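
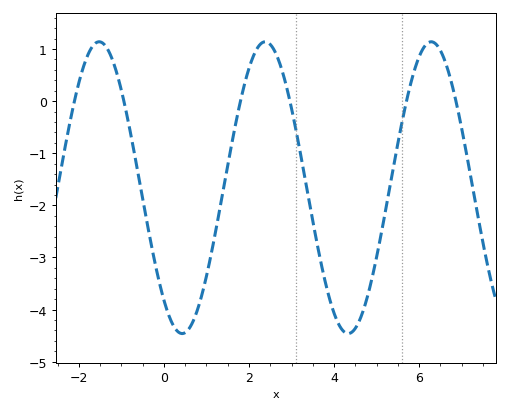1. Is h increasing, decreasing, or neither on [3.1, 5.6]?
neither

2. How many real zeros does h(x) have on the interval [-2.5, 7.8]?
6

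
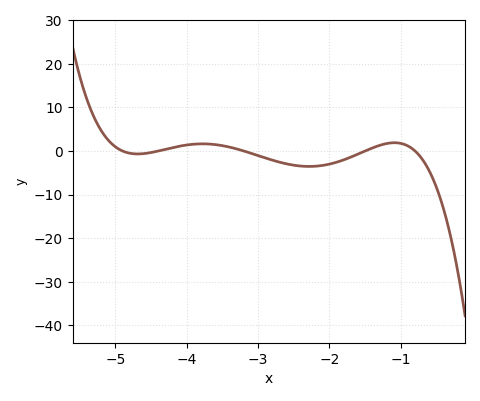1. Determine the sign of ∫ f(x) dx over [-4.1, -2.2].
negative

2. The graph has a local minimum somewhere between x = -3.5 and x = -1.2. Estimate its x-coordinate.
-2.29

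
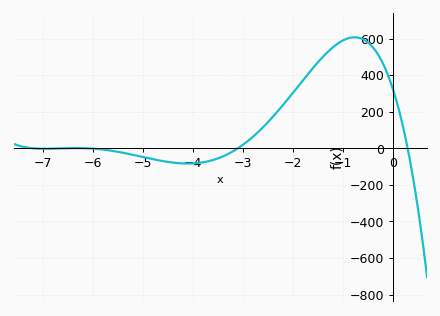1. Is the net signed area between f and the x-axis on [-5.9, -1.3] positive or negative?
positive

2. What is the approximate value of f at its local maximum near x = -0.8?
608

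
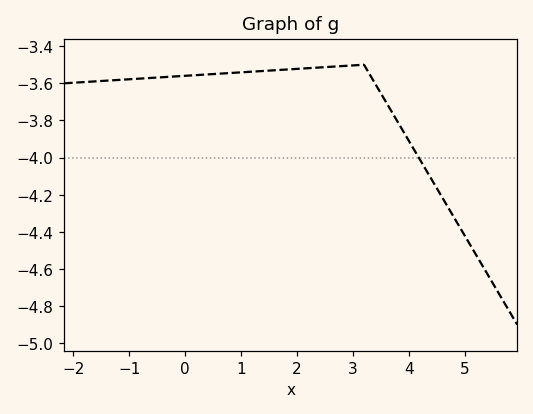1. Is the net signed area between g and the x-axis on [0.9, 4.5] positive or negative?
negative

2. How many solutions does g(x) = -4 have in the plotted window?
1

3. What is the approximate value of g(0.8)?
-3.54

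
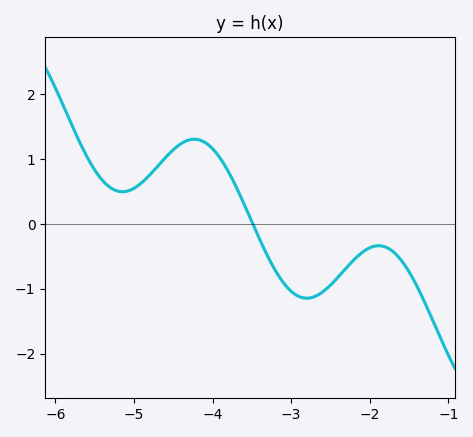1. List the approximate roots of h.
-3.49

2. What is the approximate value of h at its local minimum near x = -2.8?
-1.14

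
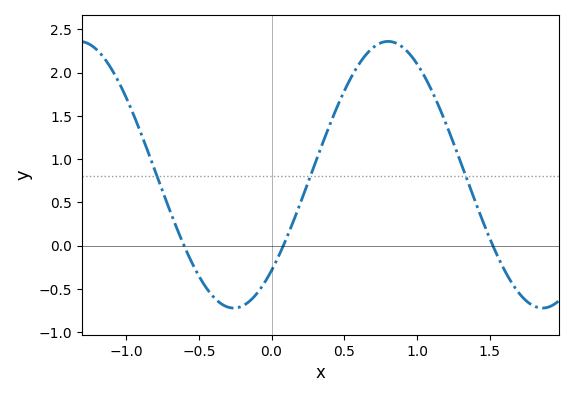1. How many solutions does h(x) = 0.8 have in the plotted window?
3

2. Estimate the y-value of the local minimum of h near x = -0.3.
-0.7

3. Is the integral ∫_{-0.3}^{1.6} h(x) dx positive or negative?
positive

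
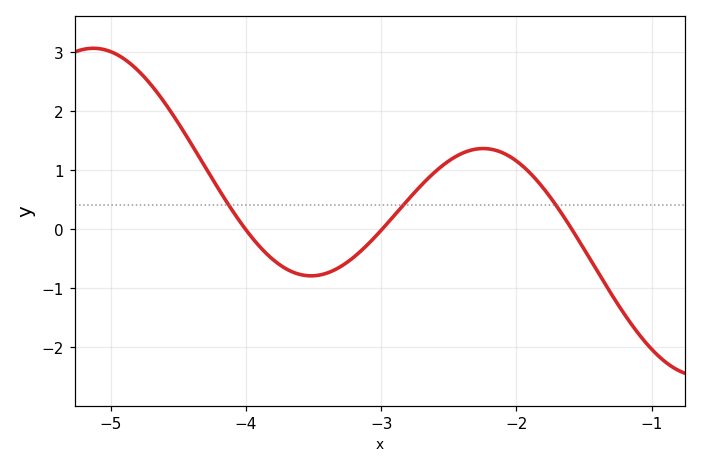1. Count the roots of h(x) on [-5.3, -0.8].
3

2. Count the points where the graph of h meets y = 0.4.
3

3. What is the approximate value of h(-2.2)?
1.4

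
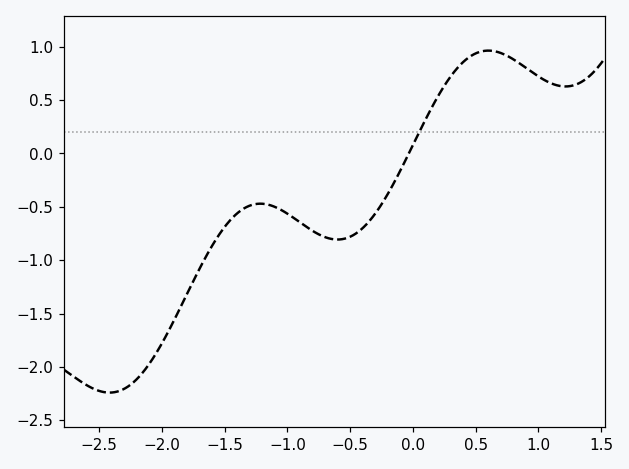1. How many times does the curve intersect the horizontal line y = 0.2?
1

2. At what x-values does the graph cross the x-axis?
-0.033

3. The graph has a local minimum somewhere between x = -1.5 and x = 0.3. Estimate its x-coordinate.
-0.602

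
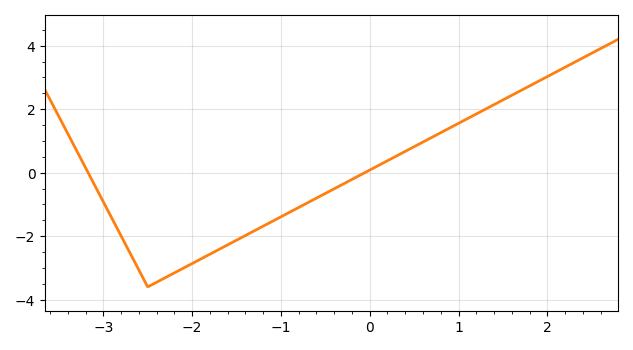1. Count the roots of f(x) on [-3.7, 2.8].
2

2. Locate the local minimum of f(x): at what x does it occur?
-2.5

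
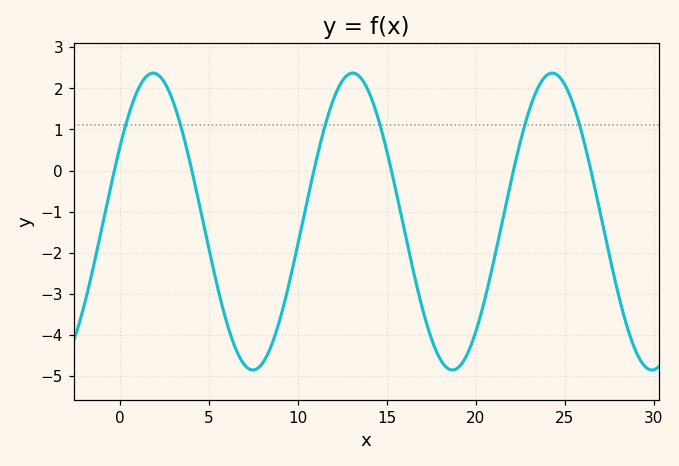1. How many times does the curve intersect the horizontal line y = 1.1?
6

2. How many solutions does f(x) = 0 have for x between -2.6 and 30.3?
6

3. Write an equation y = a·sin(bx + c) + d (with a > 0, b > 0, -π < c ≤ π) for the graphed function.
y = 3.61sin(0.56x + 0.53) - 1.24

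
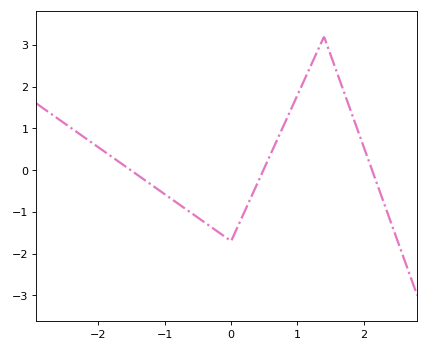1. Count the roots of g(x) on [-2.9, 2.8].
3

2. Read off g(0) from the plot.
-1.7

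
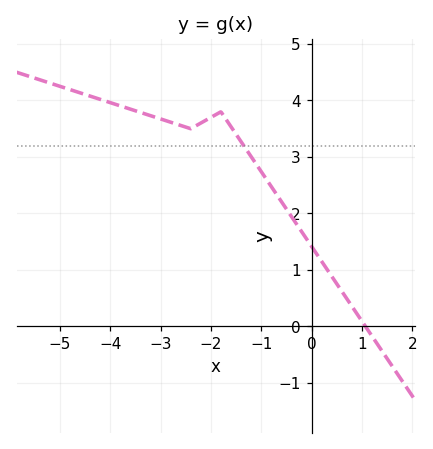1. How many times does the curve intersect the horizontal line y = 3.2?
1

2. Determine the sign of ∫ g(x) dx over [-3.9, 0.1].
positive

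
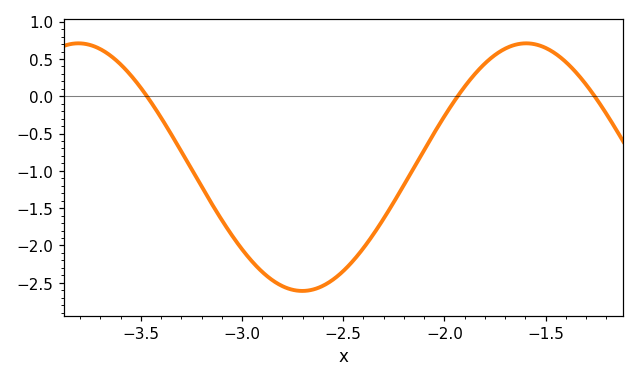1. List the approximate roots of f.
-3.47, -1.93, -1.26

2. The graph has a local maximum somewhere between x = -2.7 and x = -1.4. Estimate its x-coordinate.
-1.6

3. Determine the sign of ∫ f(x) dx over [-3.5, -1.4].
negative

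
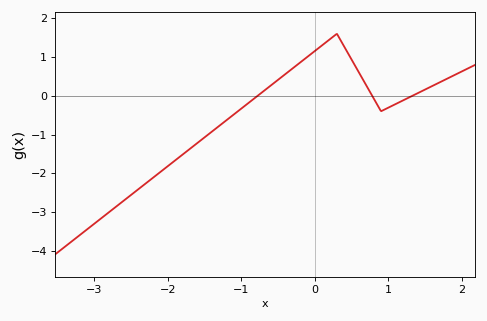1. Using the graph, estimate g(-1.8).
-1.5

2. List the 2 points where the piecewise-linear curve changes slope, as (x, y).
(0.3, 1.6); (0.9, -0.4)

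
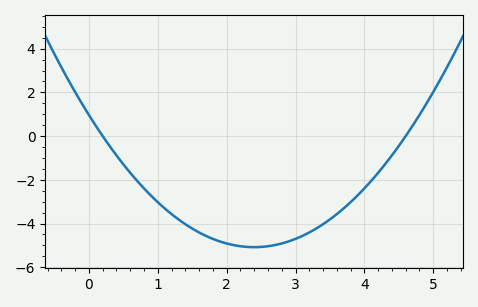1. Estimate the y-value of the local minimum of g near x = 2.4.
-5.08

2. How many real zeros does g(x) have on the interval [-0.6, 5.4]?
2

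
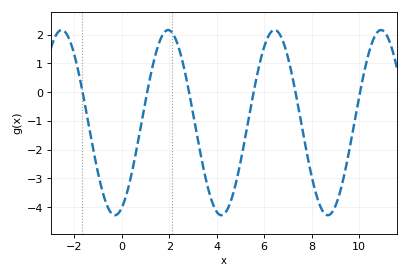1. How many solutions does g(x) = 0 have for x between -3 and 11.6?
6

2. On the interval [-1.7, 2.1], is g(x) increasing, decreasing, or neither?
neither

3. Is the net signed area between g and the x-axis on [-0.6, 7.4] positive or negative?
negative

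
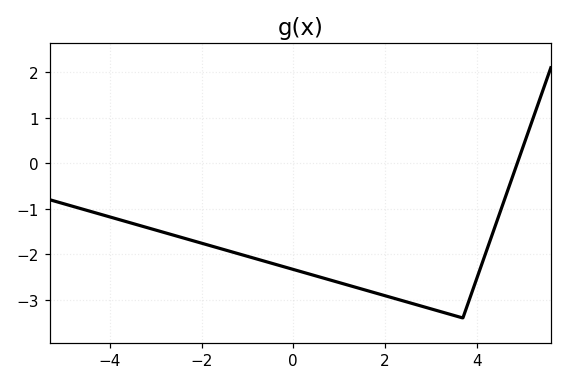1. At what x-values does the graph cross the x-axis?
4.8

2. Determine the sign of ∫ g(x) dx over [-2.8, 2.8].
negative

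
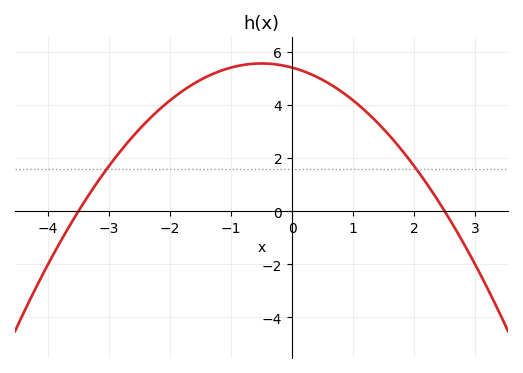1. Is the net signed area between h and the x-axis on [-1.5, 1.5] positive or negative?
positive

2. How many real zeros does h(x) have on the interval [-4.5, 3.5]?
2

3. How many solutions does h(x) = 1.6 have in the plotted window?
2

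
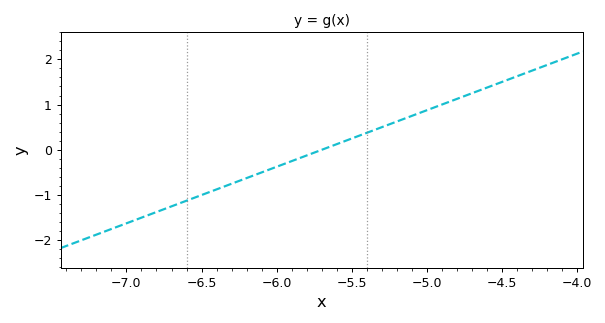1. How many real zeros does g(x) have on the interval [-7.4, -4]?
1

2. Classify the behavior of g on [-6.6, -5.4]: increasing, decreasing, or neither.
increasing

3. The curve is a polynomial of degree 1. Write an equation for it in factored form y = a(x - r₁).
y = 1.25(x + 5.7)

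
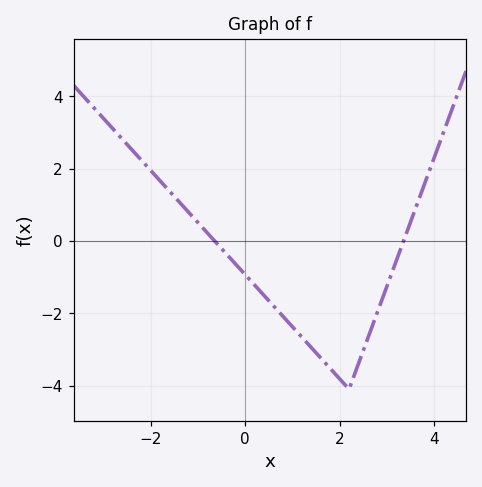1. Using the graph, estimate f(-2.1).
2.09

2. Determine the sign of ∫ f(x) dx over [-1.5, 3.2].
negative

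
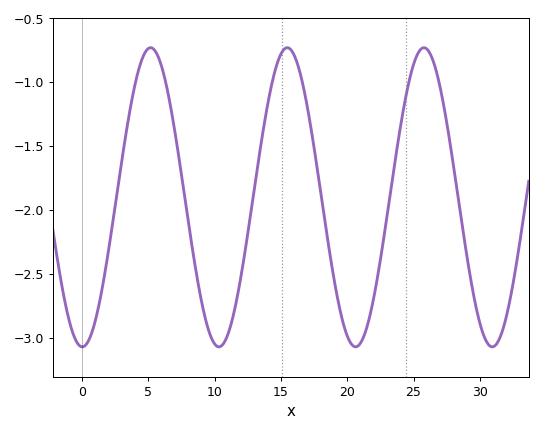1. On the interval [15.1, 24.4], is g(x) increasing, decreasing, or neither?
neither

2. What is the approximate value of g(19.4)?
-2.75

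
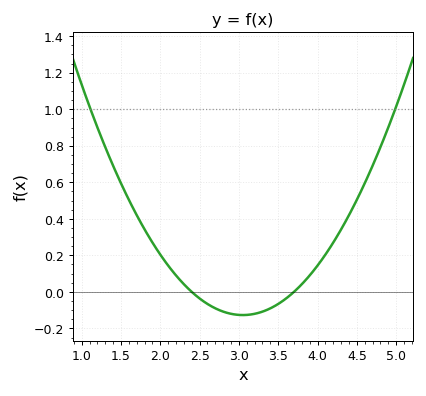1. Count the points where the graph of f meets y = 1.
2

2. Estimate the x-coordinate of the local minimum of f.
3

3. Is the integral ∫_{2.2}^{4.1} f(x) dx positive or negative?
negative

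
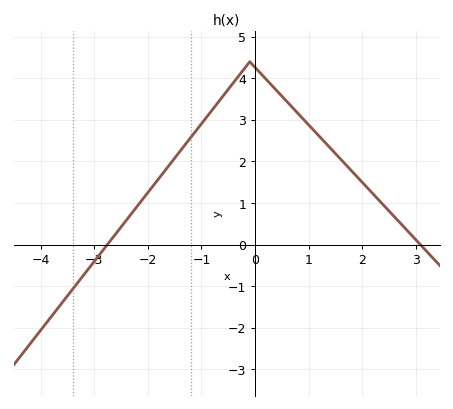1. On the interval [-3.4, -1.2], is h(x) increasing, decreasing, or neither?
increasing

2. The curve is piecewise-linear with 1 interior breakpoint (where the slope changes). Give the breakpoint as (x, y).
(-0.1, 4.4)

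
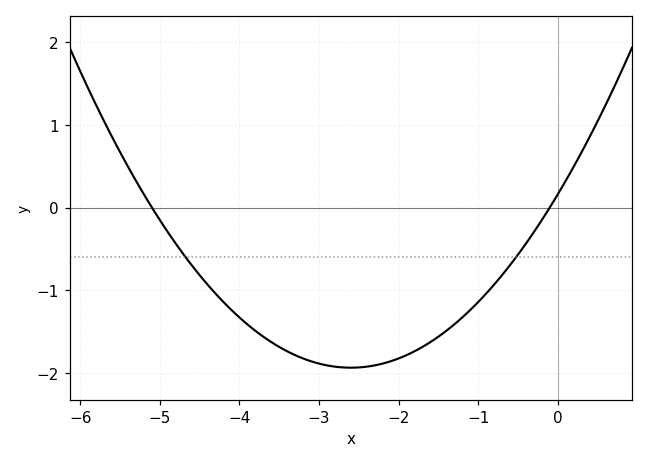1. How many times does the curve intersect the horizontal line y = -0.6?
2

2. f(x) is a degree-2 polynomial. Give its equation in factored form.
y = 0.31(x + 5.1)(x + 0.1)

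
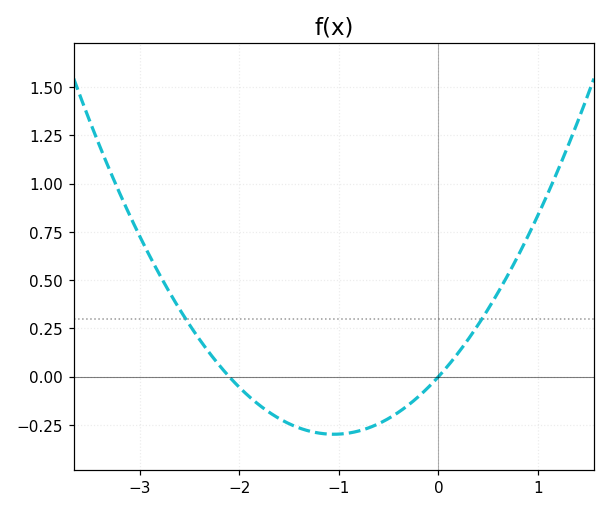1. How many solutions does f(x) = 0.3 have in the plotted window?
2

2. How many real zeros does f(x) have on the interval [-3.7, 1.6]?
2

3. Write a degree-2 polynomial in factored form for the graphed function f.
y = 0.27(x + 2.1)(x - 0)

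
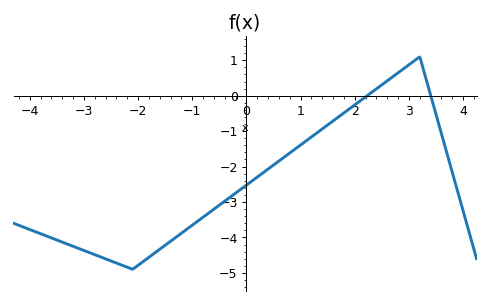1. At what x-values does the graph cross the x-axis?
2.2, 3.4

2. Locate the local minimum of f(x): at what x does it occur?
-2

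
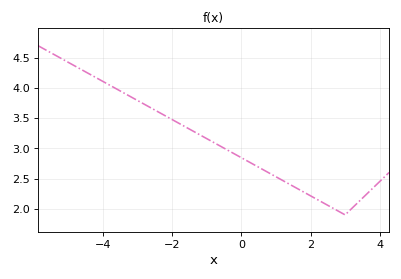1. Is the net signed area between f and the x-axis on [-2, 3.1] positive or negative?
positive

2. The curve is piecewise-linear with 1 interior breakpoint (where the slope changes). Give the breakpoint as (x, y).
(3, 1.9)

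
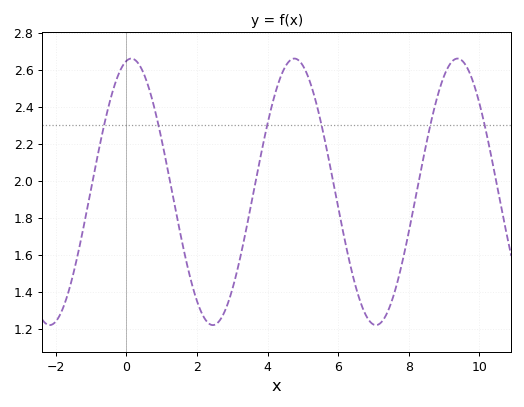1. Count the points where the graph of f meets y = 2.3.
6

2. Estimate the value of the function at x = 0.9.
2.31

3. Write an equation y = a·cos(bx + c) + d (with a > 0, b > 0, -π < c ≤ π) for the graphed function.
y = 0.72cos(1.36x - 0.19) + 1.94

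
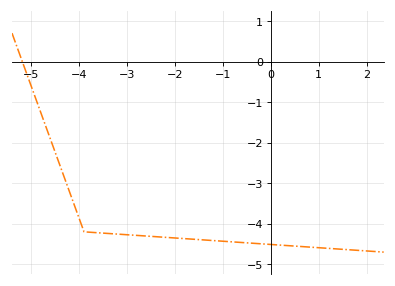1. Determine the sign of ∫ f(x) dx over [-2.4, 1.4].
negative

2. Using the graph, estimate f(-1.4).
-4.4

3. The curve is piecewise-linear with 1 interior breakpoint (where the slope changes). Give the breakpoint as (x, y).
(-3.9, -4.2)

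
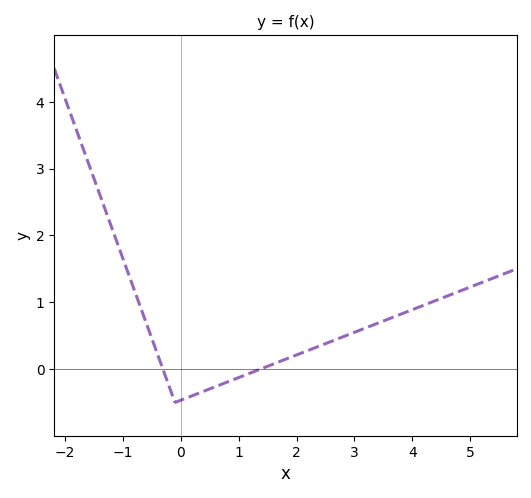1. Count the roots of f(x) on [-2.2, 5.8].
2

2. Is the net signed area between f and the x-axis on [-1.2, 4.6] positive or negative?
positive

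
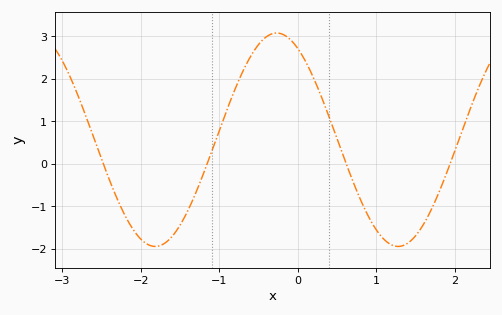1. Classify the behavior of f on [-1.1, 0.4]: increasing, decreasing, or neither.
neither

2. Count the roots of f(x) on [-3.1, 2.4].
4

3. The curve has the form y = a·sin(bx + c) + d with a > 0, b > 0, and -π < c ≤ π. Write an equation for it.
y = 2.51sin(2x + 2.1) + 0.57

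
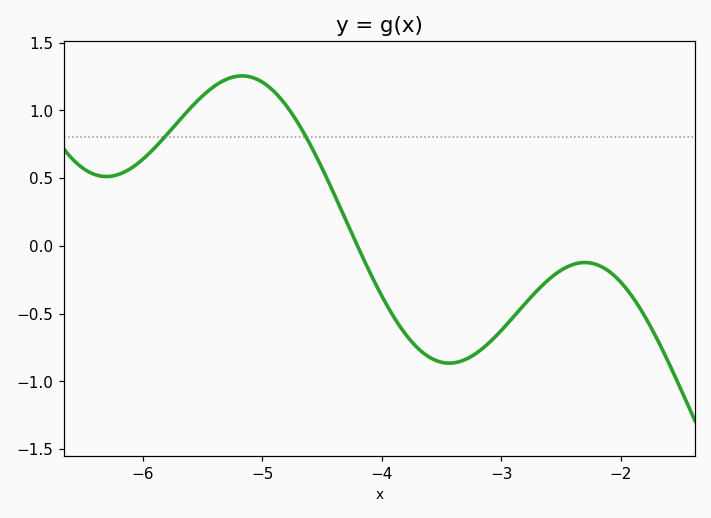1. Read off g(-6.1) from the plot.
0.572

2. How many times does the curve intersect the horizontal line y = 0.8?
2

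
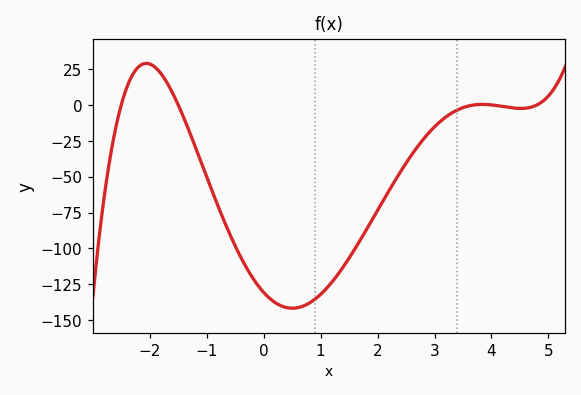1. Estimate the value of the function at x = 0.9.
-135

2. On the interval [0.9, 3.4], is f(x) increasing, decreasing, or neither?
increasing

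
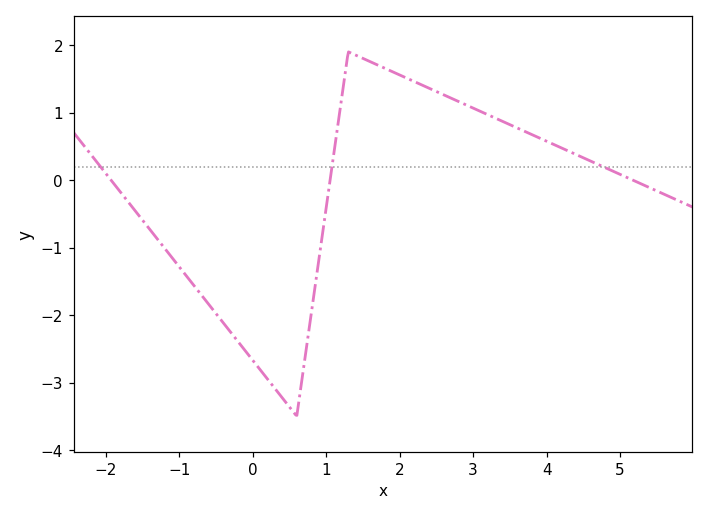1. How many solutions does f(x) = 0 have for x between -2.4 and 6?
3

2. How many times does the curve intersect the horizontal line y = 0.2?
3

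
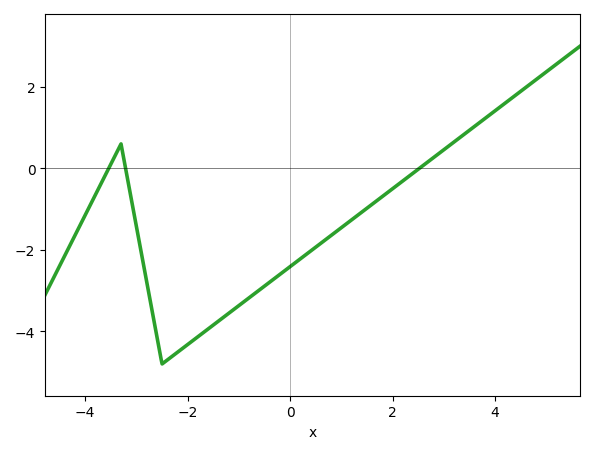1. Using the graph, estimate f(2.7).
0.168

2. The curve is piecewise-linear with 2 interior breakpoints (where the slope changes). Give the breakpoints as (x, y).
(-3.3, 0.6); (-2.5, -4.8)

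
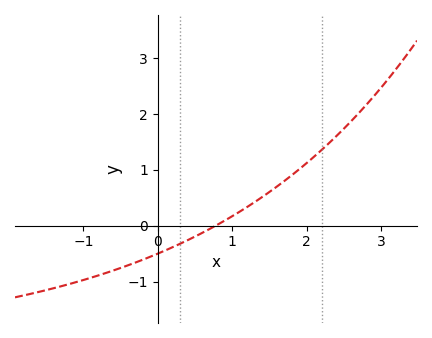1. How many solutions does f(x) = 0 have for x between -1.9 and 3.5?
1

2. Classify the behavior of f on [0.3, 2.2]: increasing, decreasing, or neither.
increasing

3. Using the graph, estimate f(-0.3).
-0.7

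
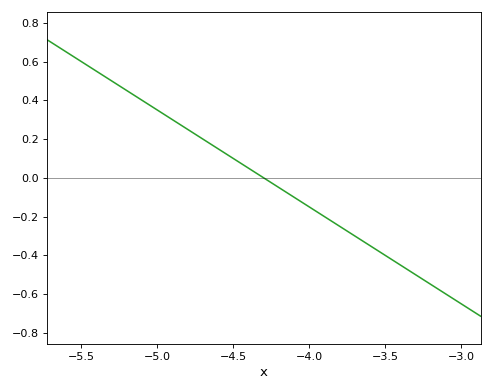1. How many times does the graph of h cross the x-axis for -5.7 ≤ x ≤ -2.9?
1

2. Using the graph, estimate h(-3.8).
-0.24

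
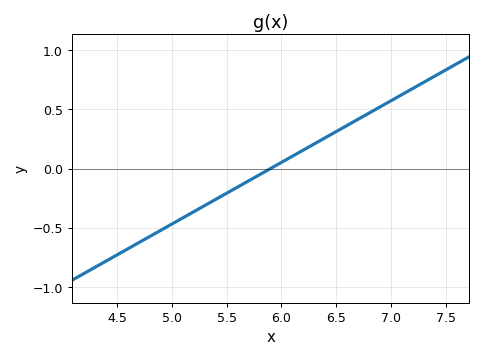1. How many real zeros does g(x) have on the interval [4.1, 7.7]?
1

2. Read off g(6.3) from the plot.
0.208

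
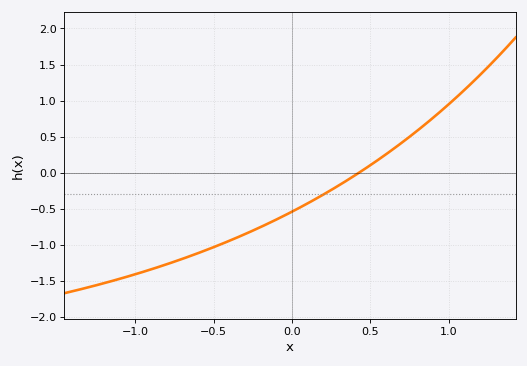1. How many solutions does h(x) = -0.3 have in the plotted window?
1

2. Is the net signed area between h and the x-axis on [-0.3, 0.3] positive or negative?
negative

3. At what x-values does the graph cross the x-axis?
0.45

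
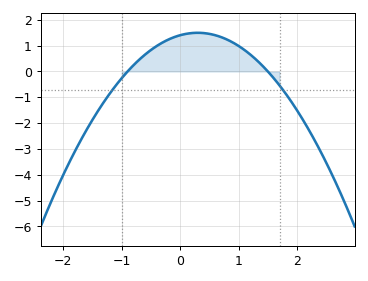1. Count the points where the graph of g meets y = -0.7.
2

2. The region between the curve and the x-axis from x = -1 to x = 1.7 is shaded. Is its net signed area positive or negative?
positive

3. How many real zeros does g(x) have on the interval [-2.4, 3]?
2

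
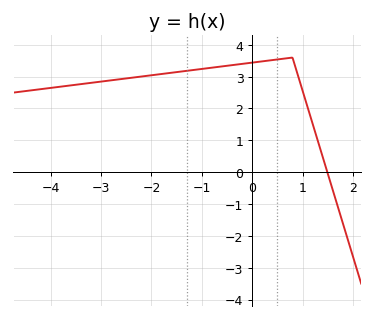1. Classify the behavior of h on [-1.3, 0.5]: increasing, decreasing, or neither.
increasing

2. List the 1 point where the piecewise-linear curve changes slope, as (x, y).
(0.8, 3.6)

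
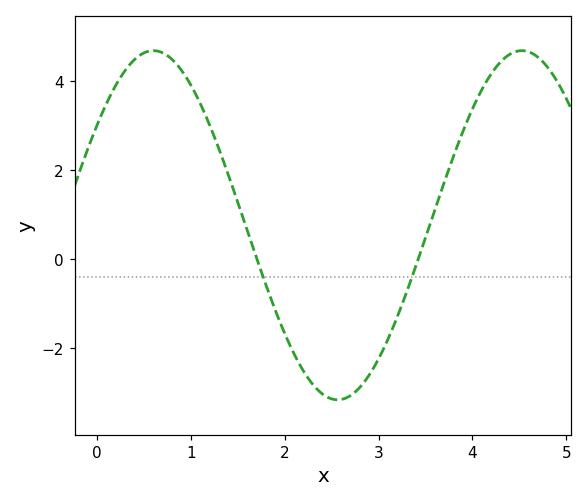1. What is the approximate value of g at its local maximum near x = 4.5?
4.6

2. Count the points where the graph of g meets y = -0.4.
2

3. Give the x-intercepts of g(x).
1.7, 3.4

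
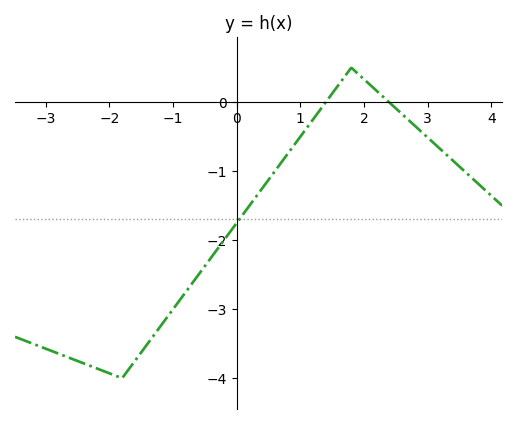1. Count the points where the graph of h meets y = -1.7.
1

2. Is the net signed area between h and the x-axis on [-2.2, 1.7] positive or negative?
negative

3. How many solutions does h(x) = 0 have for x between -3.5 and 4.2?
2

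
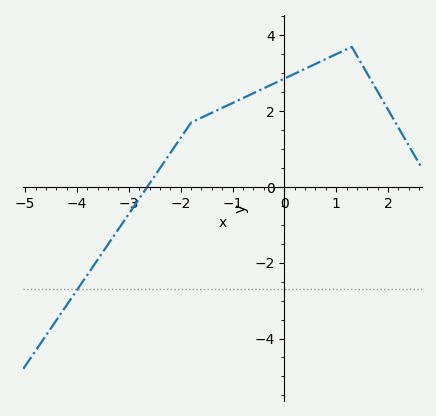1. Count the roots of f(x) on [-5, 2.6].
1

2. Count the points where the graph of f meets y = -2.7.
1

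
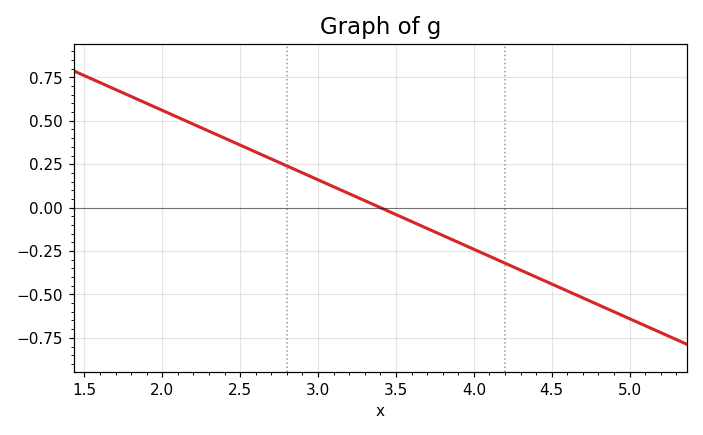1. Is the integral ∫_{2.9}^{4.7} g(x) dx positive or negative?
negative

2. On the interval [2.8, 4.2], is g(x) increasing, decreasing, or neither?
decreasing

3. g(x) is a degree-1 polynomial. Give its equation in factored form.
y = -0.4(x - 3.4)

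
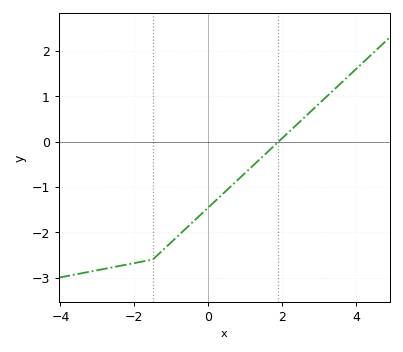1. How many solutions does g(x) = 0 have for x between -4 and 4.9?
1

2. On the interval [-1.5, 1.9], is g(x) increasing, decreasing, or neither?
increasing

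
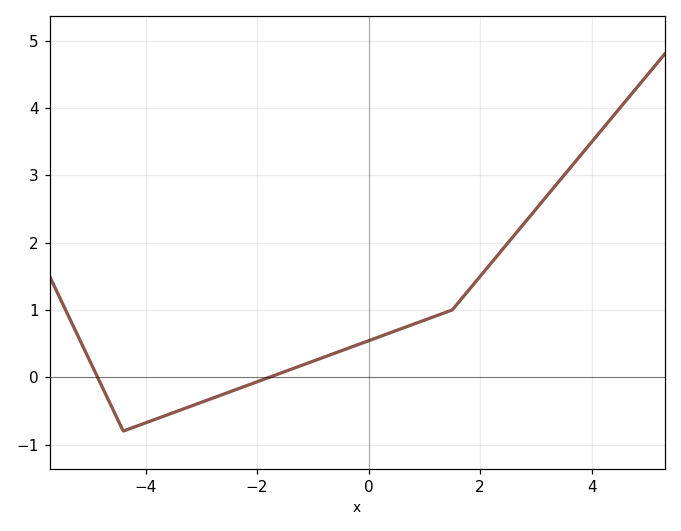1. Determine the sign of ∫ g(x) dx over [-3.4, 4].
positive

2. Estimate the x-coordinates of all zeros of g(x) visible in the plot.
-4.86, -1.78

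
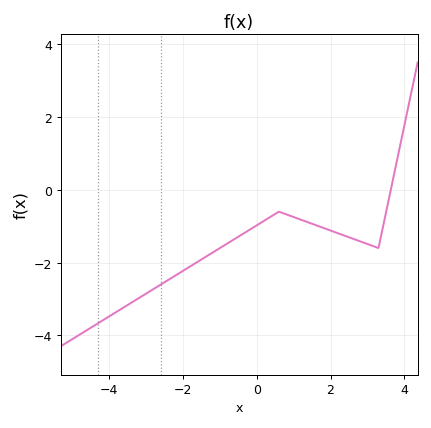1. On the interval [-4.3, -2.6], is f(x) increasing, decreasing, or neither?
increasing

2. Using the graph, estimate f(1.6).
-0.97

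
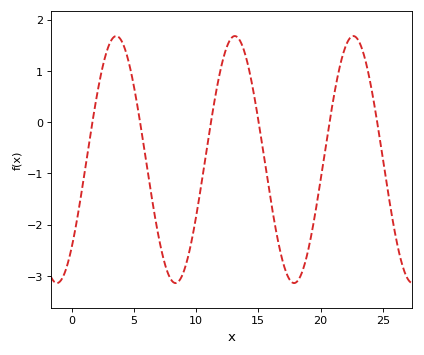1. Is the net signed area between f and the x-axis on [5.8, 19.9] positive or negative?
negative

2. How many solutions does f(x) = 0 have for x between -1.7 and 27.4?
6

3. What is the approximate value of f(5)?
0.712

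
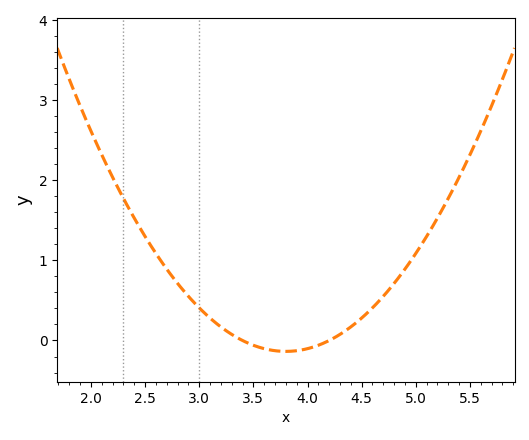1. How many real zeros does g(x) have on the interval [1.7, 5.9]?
2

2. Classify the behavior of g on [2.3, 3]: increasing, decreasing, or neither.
decreasing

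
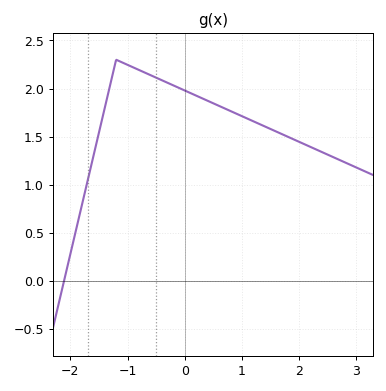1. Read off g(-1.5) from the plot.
1.54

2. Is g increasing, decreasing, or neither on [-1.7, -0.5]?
neither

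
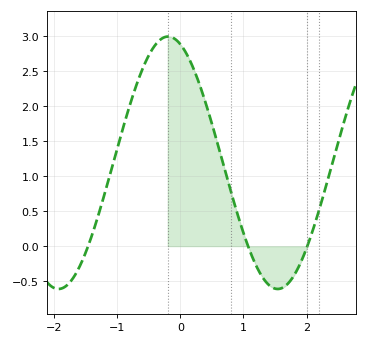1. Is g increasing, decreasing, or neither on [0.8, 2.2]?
neither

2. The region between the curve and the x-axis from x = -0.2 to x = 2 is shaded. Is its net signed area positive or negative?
positive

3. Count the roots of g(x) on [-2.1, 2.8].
3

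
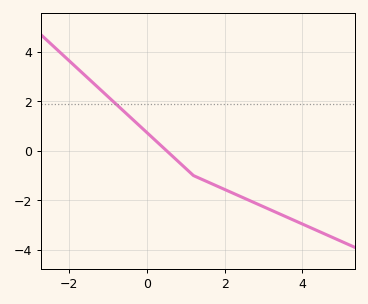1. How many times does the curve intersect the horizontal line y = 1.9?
1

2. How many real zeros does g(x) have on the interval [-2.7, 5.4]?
1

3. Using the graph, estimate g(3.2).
-2.39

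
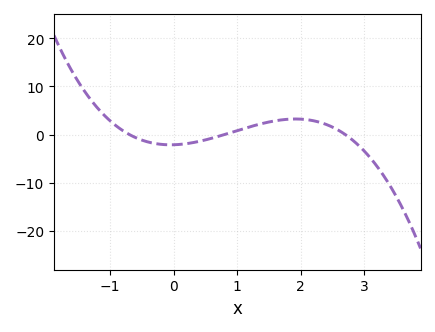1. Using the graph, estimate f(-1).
3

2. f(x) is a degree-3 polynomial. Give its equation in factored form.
y = -1.41(x + 0.7)(x - 0.8)(x - 2.7)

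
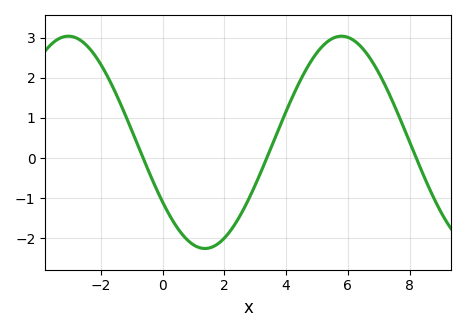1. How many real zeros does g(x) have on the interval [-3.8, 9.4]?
3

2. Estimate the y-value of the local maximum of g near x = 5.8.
3.04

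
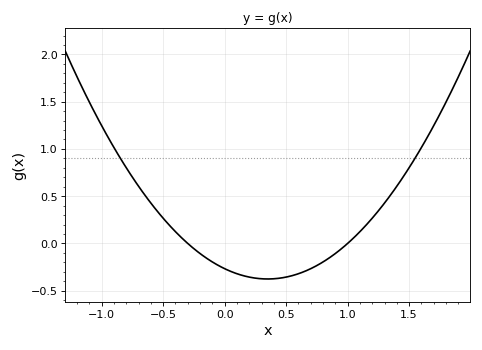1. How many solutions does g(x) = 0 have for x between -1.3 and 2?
2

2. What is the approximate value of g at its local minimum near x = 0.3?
-0.376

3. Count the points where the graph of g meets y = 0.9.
2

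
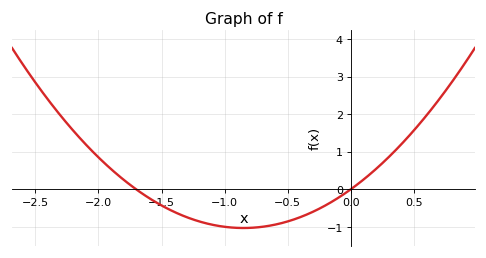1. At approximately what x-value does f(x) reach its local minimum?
-0.85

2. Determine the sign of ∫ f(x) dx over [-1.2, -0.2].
negative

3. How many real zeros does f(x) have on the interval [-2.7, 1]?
2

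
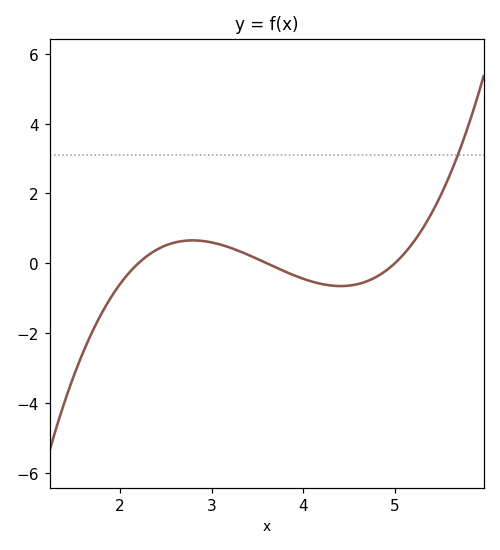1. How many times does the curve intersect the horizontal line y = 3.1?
1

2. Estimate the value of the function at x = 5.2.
0.6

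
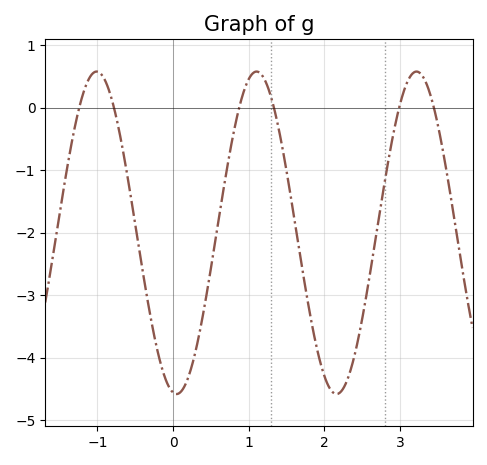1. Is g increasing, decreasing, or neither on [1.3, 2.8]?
neither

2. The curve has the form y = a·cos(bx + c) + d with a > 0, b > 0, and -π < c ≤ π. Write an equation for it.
y = 2.58cos(3x + 3) - 2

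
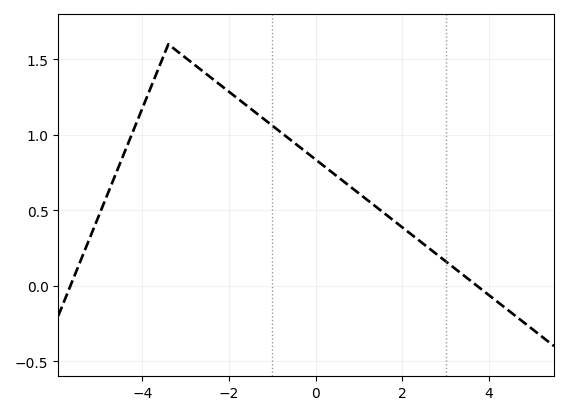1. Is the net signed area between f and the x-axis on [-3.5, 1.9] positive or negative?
positive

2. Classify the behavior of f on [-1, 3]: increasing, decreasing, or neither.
decreasing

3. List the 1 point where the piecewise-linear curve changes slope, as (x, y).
(-3.4, 1.6)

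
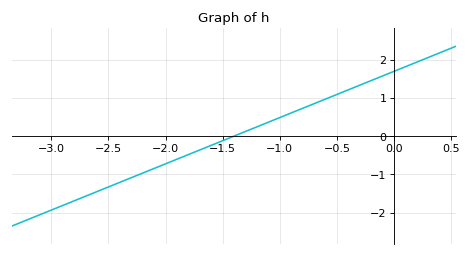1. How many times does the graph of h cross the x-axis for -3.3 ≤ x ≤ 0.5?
1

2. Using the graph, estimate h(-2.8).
-1.7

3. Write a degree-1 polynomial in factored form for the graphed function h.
y = 1.21(x + 1.4)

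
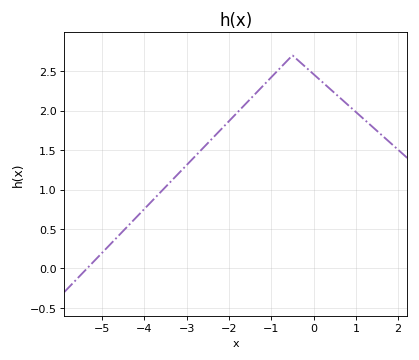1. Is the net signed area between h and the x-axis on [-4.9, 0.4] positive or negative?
positive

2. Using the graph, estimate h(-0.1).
2.51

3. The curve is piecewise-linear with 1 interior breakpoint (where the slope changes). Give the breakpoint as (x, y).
(-0.5, 2.7)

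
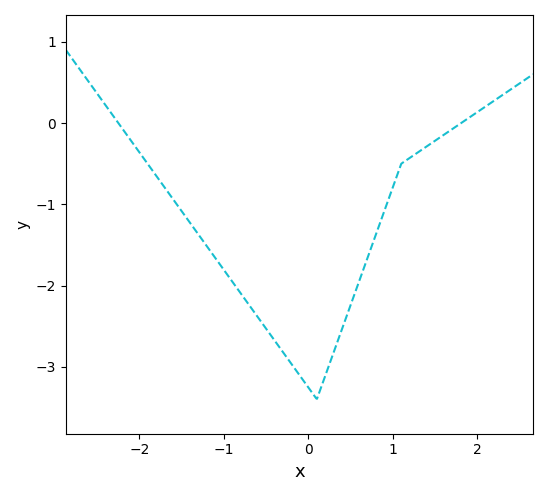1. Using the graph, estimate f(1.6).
-0.1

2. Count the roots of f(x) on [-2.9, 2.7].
2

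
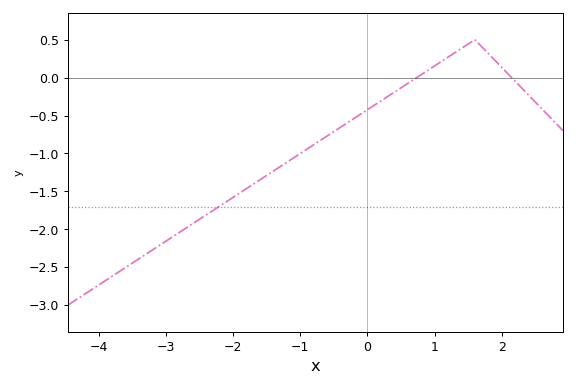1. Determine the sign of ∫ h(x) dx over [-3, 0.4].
negative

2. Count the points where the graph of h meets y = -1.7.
1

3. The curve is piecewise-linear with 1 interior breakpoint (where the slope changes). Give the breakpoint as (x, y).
(1.6, 0.5)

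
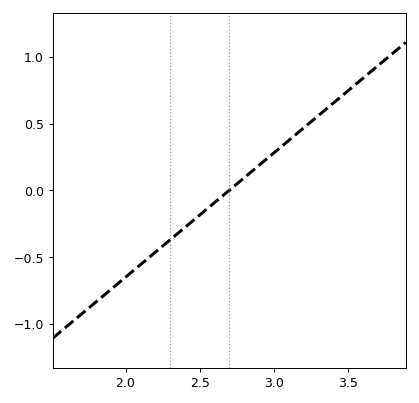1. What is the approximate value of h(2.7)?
0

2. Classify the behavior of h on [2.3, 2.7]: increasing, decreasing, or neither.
increasing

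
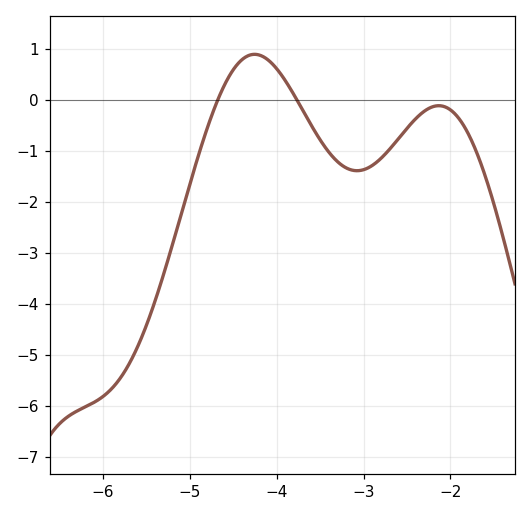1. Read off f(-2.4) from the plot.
-0.4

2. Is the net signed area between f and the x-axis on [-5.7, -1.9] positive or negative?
negative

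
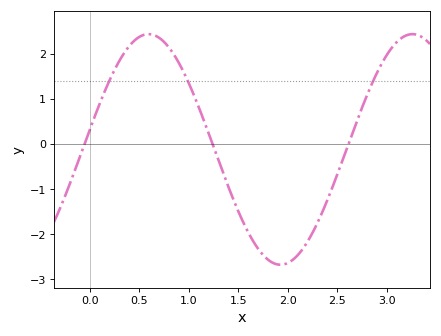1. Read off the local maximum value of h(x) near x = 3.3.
2.43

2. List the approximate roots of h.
-0.05, 1.24, 2.61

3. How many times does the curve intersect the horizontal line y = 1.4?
3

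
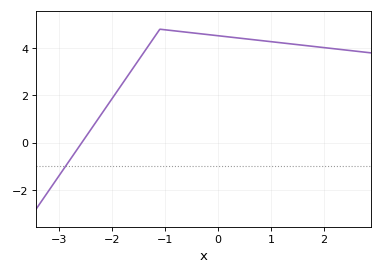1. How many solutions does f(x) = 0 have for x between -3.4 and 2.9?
1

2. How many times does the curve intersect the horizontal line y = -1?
1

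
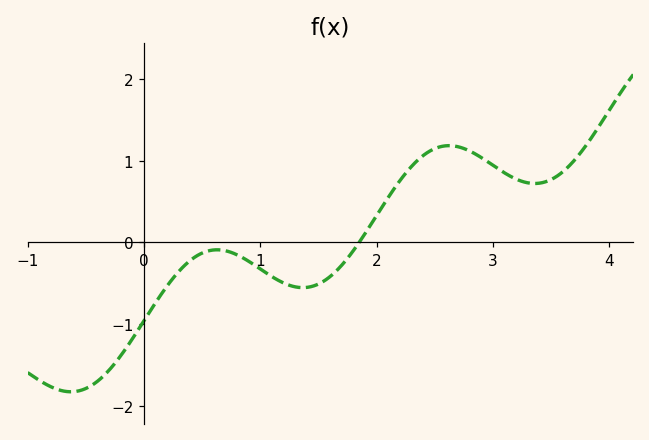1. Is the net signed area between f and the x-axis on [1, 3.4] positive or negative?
positive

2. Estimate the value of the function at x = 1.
-0.3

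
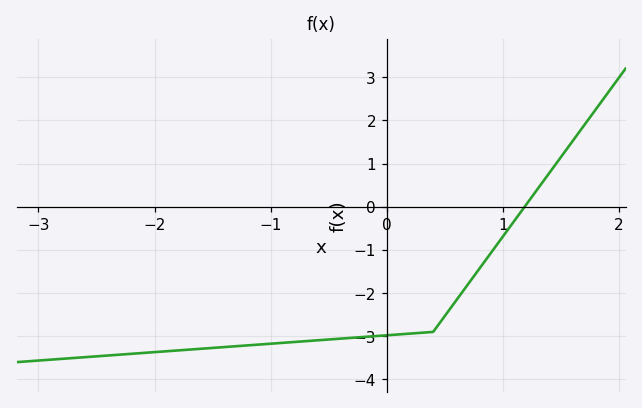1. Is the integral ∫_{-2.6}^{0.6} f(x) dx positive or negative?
negative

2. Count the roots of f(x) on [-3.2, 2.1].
1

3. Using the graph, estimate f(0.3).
-2.9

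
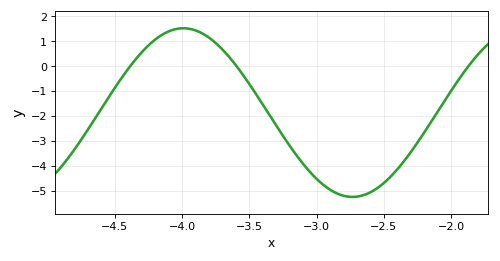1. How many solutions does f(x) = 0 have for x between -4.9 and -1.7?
3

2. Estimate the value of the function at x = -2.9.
-4.96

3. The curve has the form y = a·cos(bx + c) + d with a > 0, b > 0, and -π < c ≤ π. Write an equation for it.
y = 3.38cos(2.5x - 2.59) - 1.87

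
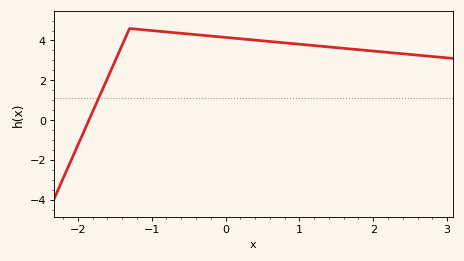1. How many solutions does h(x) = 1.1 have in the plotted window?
1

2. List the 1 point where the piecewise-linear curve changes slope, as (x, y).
(-1.3, 4.6)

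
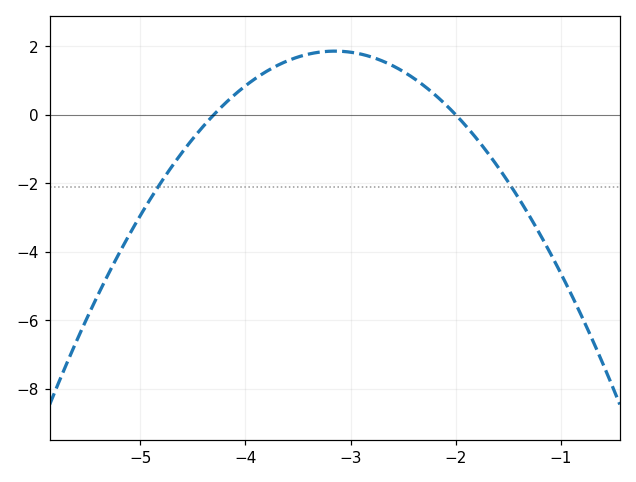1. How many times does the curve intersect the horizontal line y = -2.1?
2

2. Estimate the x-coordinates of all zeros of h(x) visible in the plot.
-4.3, -2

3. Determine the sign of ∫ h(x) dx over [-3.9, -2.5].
positive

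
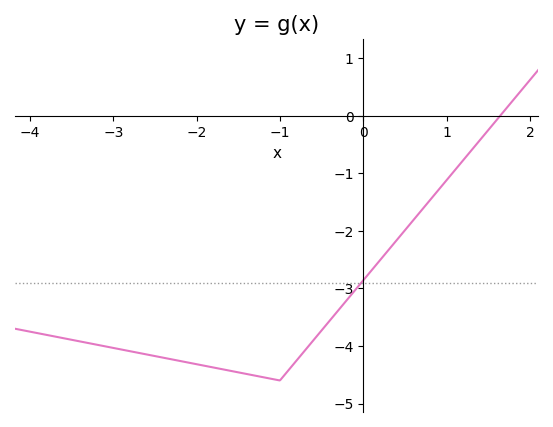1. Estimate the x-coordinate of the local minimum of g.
-1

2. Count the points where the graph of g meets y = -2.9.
1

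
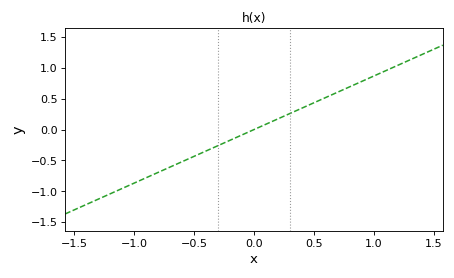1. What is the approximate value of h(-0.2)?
-0.15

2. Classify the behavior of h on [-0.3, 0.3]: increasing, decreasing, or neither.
increasing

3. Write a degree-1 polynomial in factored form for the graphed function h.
y = 0.87(x - 0)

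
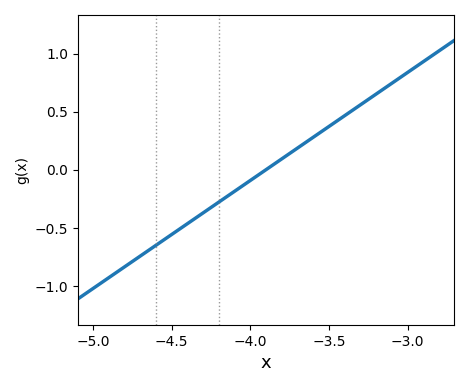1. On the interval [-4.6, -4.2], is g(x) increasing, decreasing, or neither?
increasing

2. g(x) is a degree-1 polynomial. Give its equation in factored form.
y = 0.93(x + 3.9)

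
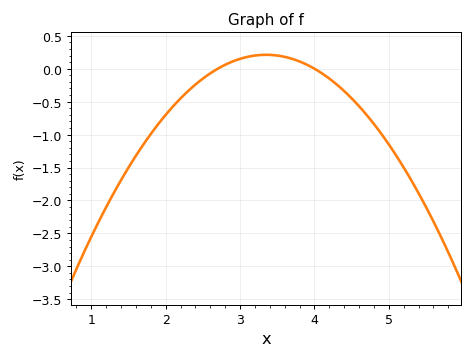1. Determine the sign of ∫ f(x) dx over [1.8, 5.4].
negative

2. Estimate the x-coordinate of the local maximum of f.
3.35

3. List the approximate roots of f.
2.7, 4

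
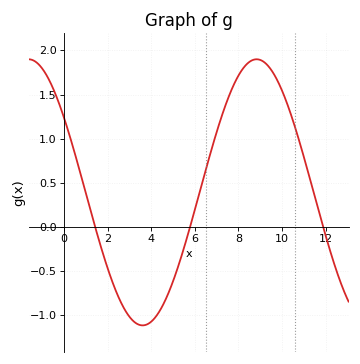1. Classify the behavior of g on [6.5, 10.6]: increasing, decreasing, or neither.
neither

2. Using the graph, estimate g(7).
1.05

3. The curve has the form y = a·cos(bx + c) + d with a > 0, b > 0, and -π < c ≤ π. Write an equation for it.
y = 1.51cos(0.6x + 0.98) + 0.39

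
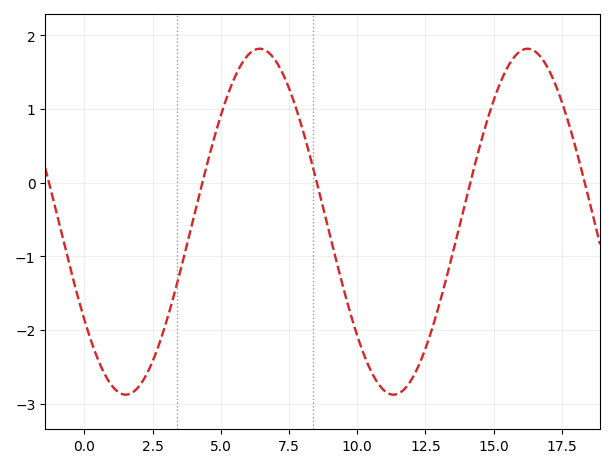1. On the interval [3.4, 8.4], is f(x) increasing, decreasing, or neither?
neither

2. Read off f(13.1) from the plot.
-1.53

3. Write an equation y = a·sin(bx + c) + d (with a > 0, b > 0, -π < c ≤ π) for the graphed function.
y = 2.35sin(0.64x - 2.54) - 0.53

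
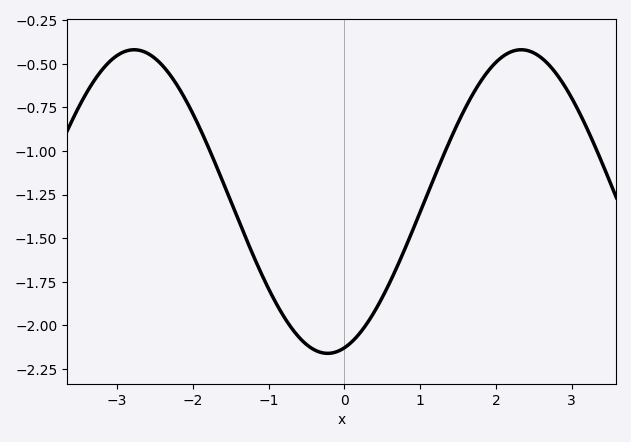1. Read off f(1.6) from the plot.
-0.751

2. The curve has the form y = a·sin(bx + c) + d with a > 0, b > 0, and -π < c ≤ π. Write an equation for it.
y = 0.87sin(1.23x - 1.3) - 1.29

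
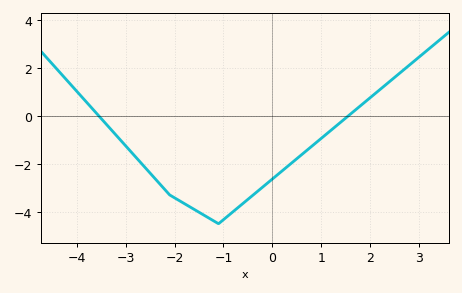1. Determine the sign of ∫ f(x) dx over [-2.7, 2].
negative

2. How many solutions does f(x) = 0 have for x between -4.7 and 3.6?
2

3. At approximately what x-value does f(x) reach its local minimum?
-1.2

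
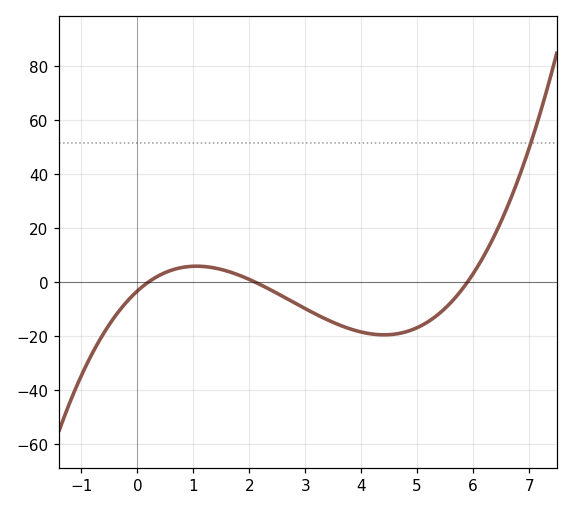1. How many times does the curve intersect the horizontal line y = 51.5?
1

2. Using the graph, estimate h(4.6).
-20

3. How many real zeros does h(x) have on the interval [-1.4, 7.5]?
3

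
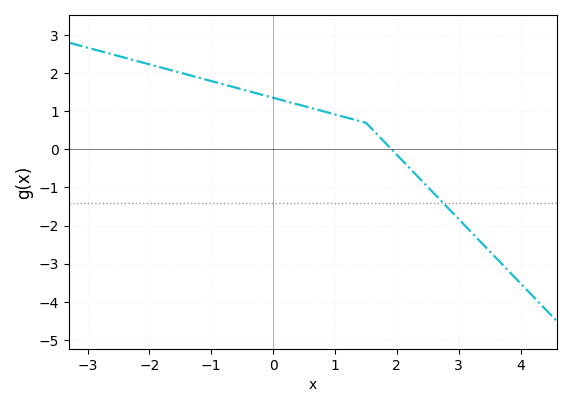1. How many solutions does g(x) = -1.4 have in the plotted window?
1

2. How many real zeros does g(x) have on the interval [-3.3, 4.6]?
1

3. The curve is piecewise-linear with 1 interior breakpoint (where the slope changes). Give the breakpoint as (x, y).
(1.5, 0.7)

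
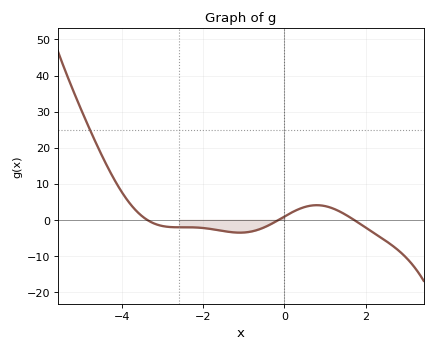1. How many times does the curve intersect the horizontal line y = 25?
1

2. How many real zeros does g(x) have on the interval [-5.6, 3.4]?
3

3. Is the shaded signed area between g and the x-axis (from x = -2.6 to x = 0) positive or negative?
negative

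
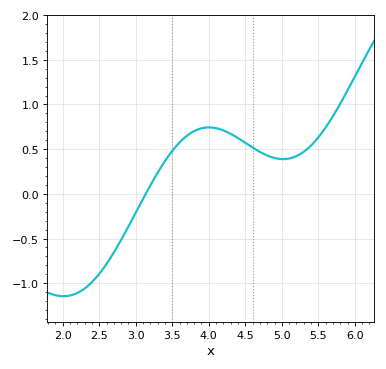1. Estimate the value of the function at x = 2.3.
-1.06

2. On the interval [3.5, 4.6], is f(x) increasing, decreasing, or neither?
neither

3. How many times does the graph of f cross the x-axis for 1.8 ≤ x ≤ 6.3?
1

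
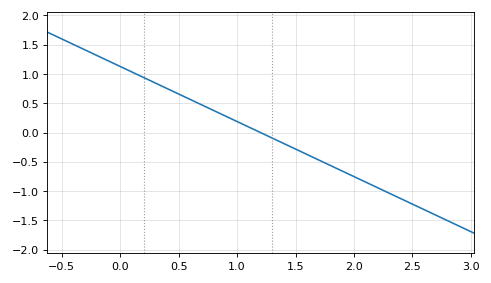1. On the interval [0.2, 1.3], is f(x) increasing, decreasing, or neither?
decreasing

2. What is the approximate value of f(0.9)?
0.3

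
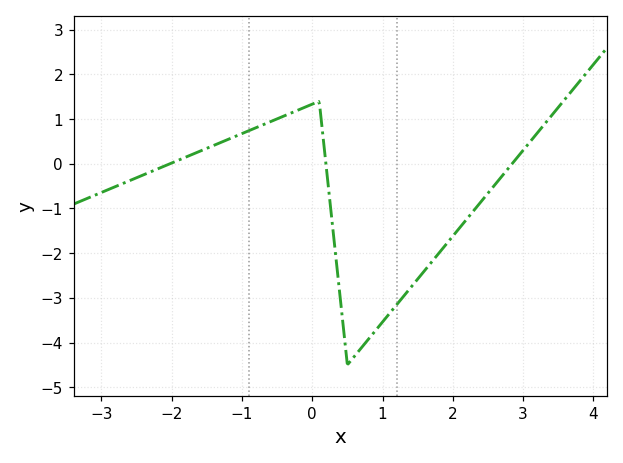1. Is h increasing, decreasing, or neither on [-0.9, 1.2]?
neither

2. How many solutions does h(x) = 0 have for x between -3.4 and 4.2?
3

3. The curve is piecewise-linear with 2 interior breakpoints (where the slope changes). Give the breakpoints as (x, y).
(0.1, 1.4); (0.5, -4.5)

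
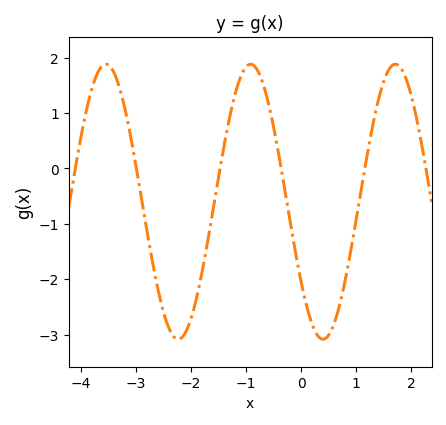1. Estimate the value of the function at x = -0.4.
0.216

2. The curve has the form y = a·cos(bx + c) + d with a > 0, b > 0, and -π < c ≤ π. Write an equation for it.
y = 2.48cos(2.39x + 2.19) - 0.6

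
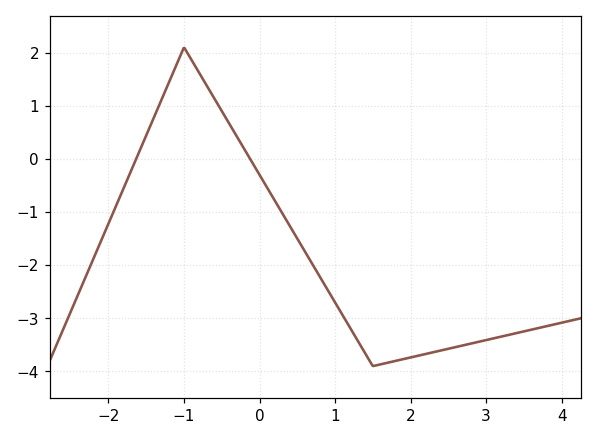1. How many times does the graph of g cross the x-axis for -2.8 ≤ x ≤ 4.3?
2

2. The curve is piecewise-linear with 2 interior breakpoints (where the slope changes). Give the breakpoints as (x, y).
(-1, 2.1); (1.5, -3.9)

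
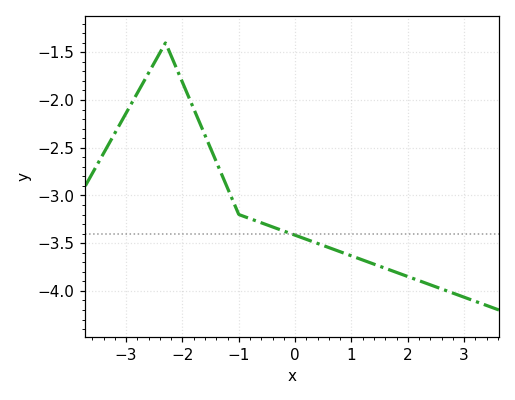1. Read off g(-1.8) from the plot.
-2.1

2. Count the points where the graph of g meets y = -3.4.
1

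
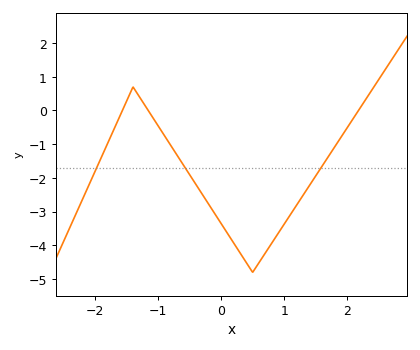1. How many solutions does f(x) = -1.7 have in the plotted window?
3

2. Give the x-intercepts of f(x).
-1.57, -1.16, 2.18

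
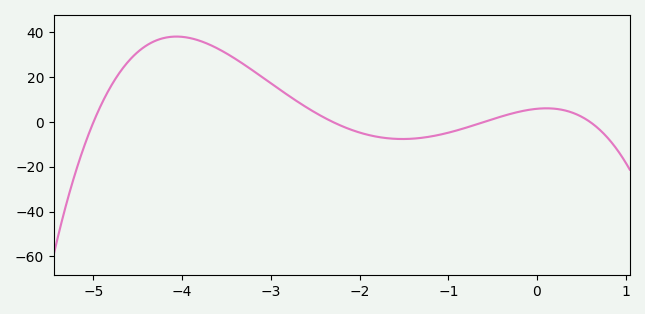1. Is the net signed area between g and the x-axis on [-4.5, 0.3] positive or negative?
positive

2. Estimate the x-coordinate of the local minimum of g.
-1.5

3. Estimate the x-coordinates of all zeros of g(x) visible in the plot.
-5, -2.3, -0.6, 0.6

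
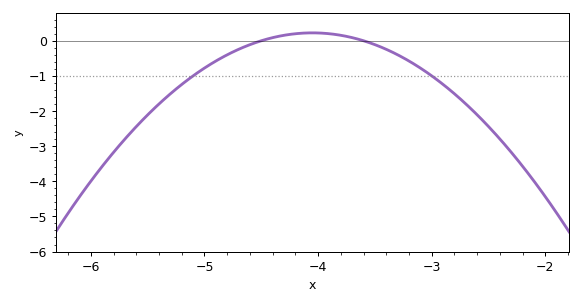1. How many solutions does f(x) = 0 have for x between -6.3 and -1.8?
2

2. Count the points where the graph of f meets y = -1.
2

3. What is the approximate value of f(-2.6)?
-2.11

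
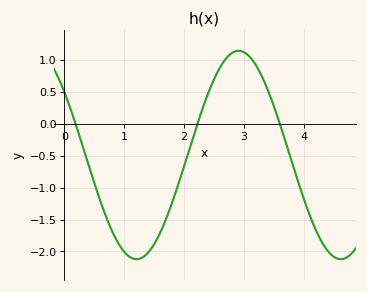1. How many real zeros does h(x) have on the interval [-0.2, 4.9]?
3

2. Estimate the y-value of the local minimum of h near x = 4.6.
-2.12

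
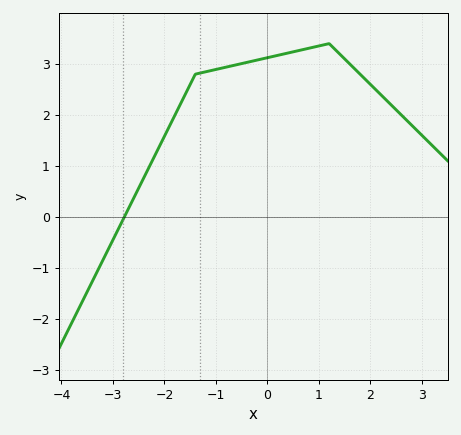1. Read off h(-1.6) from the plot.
2.39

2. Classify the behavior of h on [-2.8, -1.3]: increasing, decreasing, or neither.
increasing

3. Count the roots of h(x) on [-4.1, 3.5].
1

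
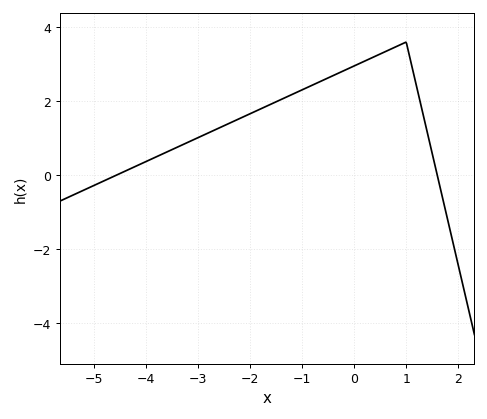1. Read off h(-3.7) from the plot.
0.6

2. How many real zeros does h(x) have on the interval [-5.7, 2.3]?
2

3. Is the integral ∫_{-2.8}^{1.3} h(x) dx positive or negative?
positive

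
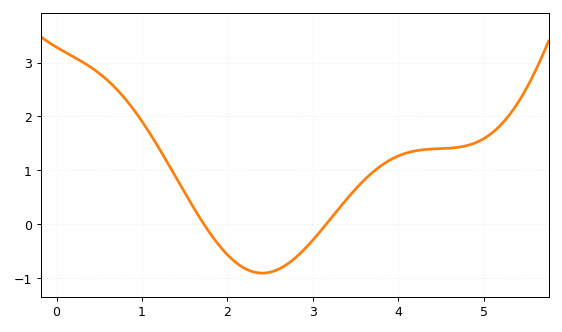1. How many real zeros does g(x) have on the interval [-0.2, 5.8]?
2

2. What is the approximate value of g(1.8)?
-0.2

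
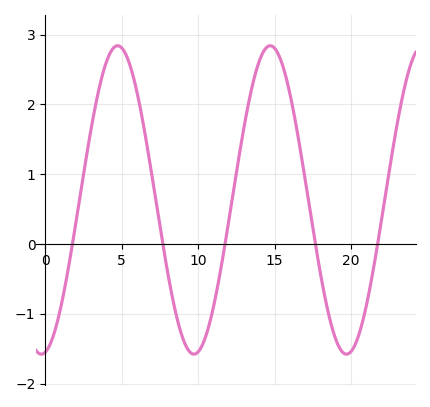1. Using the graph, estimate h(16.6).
1.4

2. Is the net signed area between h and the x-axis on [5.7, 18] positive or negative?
positive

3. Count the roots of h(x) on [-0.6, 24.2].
5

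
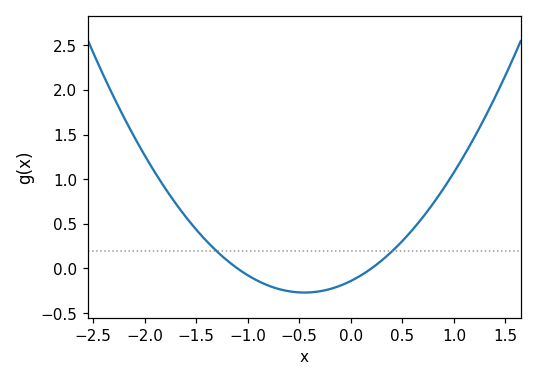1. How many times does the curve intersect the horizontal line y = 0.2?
2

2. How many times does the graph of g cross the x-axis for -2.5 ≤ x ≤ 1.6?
2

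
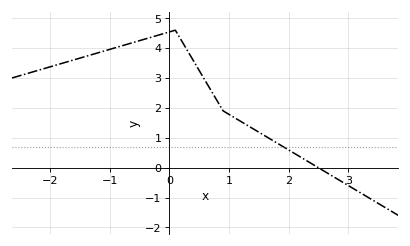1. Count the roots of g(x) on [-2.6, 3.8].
1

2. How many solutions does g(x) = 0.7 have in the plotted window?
1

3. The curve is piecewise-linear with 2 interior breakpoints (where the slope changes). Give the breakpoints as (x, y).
(0.1, 4.6); (0.9, 1.9)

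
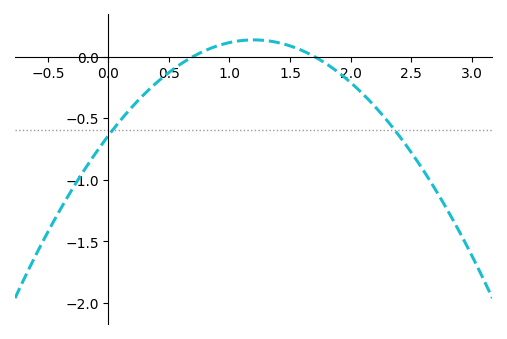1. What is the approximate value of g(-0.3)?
-1.1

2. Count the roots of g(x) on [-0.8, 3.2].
2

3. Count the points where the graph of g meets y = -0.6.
2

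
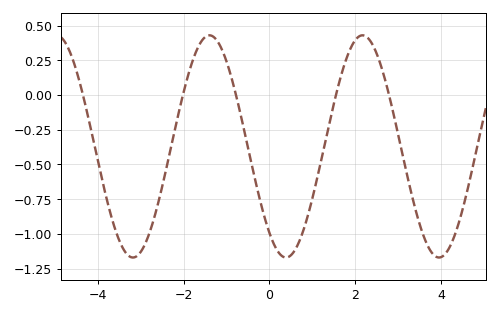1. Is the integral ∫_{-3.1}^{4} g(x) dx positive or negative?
negative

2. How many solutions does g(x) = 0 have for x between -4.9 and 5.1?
5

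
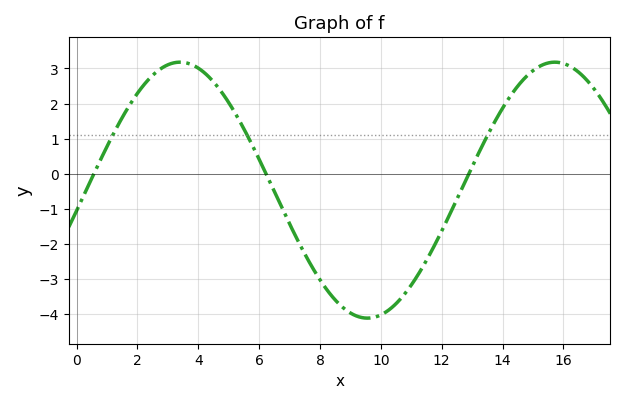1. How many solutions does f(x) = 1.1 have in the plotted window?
3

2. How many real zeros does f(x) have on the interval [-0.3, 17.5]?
3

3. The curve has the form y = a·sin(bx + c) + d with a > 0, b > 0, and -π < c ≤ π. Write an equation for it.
y = 3.65sin(0.51x - 0.16) - 0.47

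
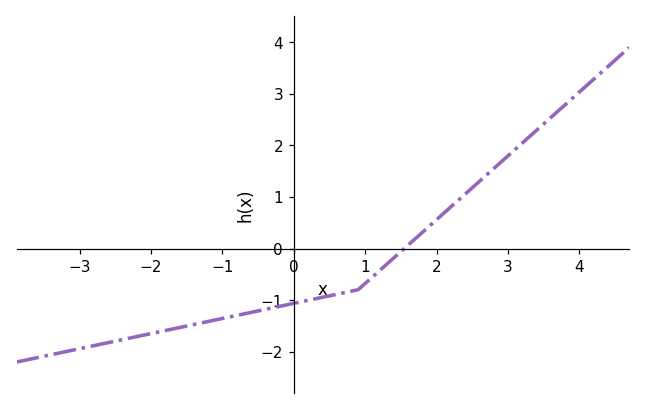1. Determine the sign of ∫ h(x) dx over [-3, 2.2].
negative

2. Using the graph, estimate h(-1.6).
-1.5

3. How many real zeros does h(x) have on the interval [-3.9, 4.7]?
1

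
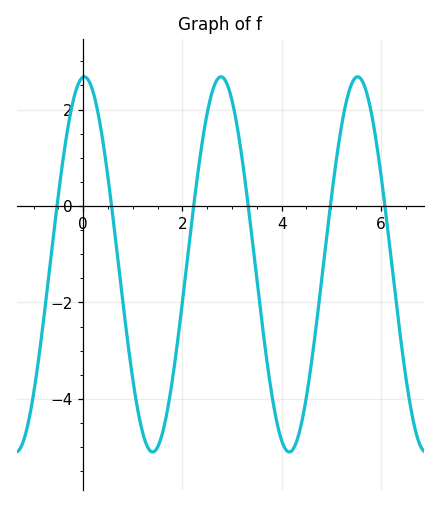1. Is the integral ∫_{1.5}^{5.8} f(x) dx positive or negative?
negative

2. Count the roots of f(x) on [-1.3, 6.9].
6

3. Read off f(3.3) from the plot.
0.2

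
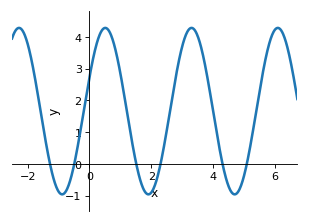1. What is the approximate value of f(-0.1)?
2.17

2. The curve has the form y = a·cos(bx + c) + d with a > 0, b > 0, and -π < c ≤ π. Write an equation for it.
y = 2.62cos(2.25x - 1.15) + 1.66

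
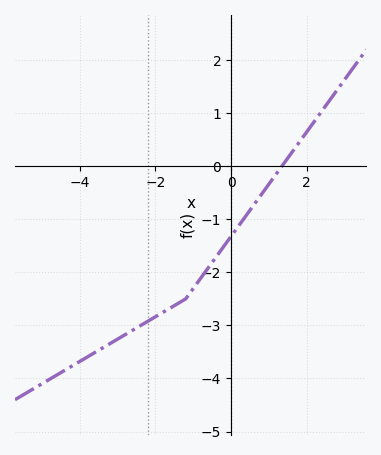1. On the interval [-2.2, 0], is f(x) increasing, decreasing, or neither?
increasing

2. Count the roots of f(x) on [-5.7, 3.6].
1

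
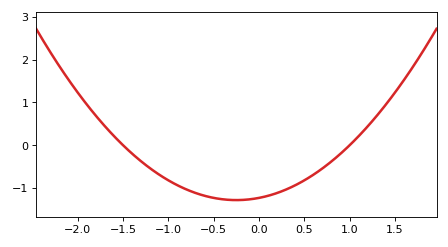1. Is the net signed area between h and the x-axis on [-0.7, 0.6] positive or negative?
negative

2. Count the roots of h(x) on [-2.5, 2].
2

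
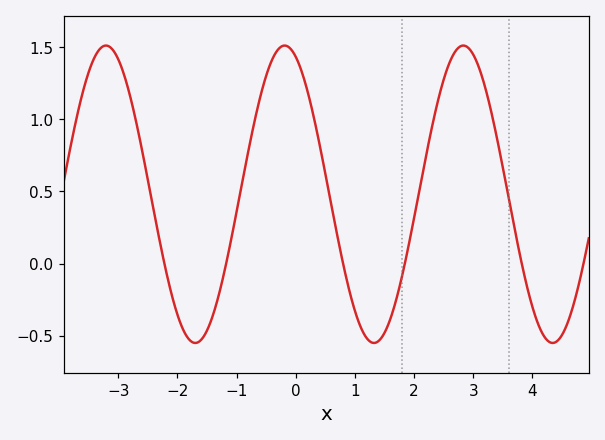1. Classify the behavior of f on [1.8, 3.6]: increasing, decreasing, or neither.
neither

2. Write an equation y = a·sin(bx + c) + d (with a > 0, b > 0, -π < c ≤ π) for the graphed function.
y = 1.03sin(2.08x + 1.96) + 0.48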